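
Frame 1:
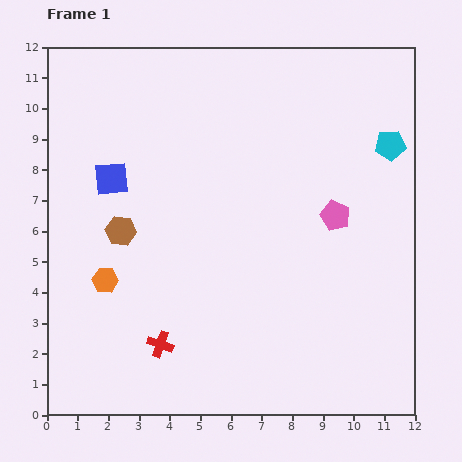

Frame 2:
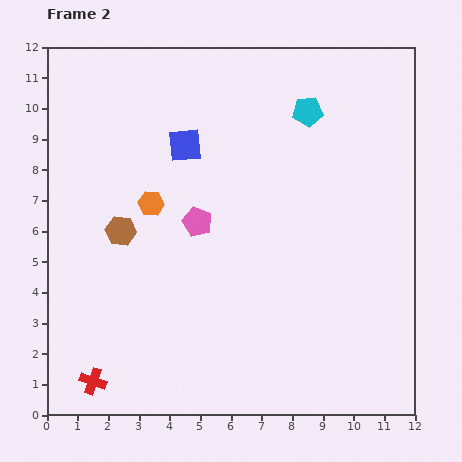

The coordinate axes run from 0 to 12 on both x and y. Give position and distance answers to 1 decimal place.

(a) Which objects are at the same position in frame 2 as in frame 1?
the brown hexagon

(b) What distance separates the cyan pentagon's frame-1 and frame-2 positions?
2.9

The cyan pentagon moved from (11.2, 8.8) to (8.5, 9.9), a distance of √(2.7² + 1.1²) ≈ 2.9.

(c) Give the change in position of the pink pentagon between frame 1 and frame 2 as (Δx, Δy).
(-4.5, -0.2)

The pink pentagon was at (9.4, 6.5) in frame 1 and (4.9, 6.3) in frame 2.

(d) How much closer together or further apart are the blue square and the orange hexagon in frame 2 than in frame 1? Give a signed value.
-1.1

Distance in frame 1: 3.3. Distance in frame 2: 2.2.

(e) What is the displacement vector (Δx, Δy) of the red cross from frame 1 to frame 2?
(-2.2, -1.2)

The red cross was at (3.7, 2.3) in frame 1 and (1.5, 1.1) in frame 2.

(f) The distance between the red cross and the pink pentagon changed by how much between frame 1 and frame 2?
-0.9

Distance in frame 1: 7.1. Distance in frame 2: 6.2.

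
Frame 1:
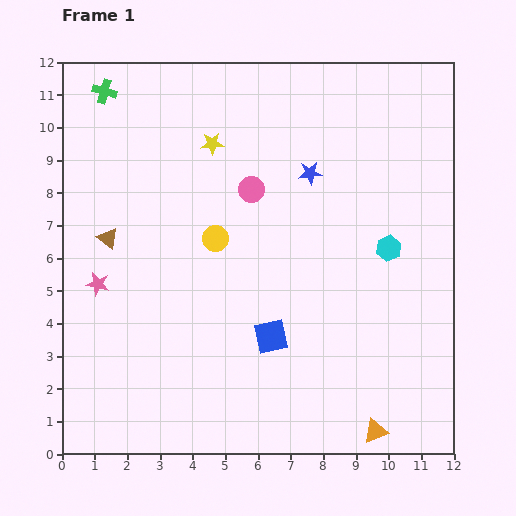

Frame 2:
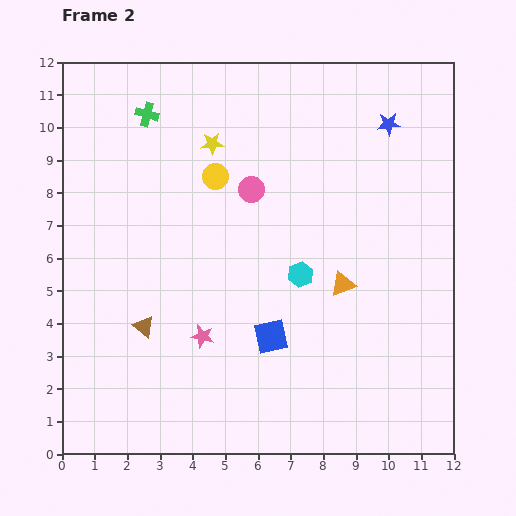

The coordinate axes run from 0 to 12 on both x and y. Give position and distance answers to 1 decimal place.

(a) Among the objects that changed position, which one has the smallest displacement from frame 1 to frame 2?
the green cross

(moved 1.5)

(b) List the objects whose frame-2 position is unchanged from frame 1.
the yellow star, the blue square, the pink circle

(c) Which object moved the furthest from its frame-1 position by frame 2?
the orange triangle

(moved 4.6; next 3.6)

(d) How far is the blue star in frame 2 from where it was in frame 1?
2.8

The blue star moved from (7.6, 8.6) to (10.0, 10.1), a distance of √(2.4² + 1.5²) ≈ 2.8.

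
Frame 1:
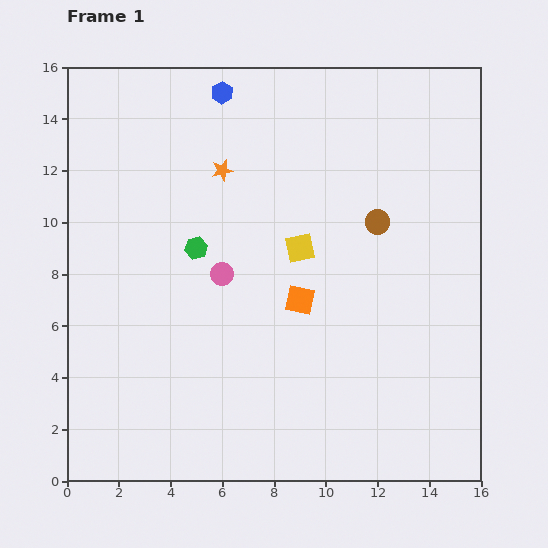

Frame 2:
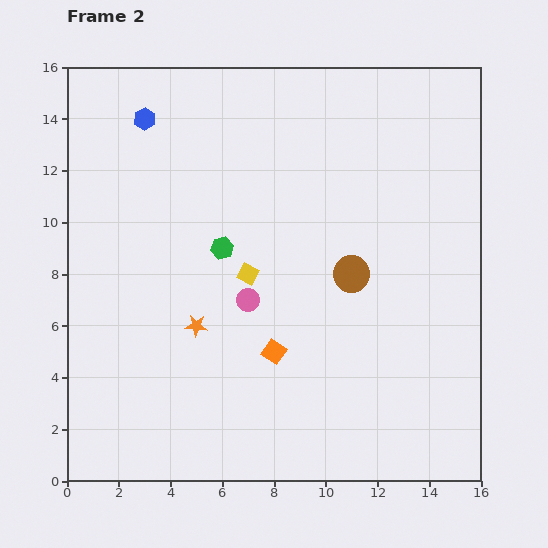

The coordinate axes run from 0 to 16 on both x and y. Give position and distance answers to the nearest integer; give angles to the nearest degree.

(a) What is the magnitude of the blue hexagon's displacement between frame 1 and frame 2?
3

The blue hexagon moved from (6, 15) to (3, 14), a distance of √(3² + 1²) ≈ 3.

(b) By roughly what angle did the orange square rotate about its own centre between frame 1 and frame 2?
23° clockwise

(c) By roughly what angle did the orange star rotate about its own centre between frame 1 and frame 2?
18° clockwise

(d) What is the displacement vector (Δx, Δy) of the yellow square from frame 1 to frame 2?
(-2, -1)

The yellow square was at (9, 9) in frame 1 and (7, 8) in frame 2.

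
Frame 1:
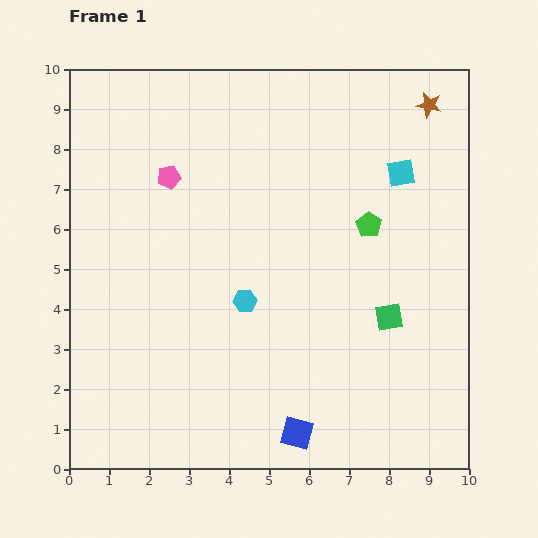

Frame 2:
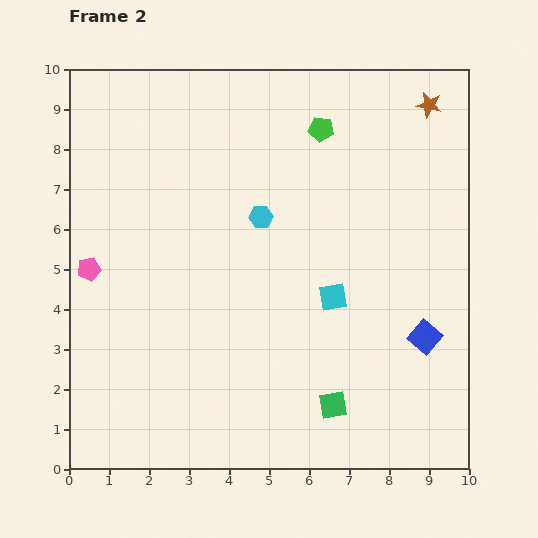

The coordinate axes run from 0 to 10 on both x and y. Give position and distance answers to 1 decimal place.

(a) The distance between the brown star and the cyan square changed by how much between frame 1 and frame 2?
+3.6

Distance in frame 1: 1.8. Distance in frame 2: 5.4.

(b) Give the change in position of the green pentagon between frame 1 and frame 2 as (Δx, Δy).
(-1.2, 2.4)

The green pentagon was at (7.5, 6.1) in frame 1 and (6.3, 8.5) in frame 2.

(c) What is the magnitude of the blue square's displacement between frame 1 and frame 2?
4.0

The blue square moved from (5.7, 0.9) to (8.9, 3.3), a distance of √(3.2² + 2.4²) ≈ 4.0.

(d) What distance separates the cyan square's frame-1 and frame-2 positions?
3.5

The cyan square moved from (8.3, 7.4) to (6.6, 4.3), a distance of √(1.7² + 3.1²) ≈ 3.5.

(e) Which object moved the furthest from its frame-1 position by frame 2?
the blue square

(moved 4.0; next 3.5)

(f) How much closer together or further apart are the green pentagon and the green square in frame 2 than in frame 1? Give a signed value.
+4.5

Distance in frame 1: 2.4. Distance in frame 2: 6.9.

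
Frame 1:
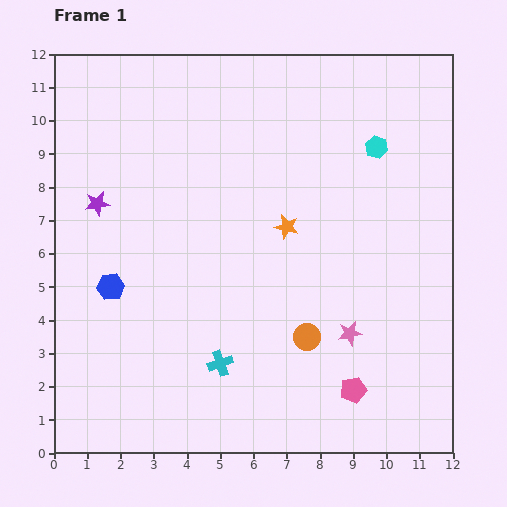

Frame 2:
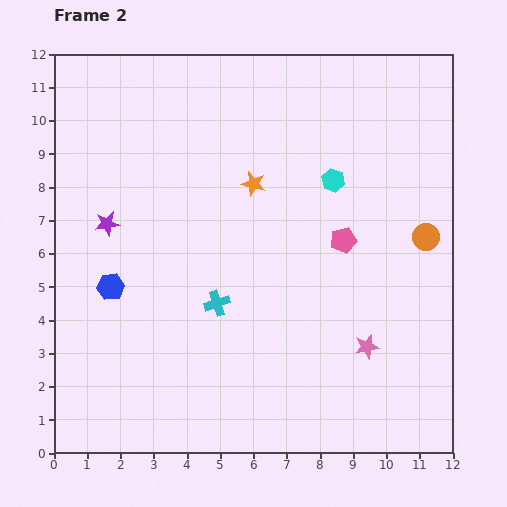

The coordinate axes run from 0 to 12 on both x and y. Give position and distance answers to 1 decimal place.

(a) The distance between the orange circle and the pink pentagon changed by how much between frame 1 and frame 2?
+0.4

Distance in frame 1: 2.1. Distance in frame 2: 2.5.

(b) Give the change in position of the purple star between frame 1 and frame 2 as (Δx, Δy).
(0.3, -0.6)

The purple star was at (1.3, 7.5) in frame 1 and (1.6, 6.9) in frame 2.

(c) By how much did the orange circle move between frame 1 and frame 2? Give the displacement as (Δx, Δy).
(3.6, 3.0)

The orange circle was at (7.6, 3.5) in frame 1 and (11.2, 6.5) in frame 2.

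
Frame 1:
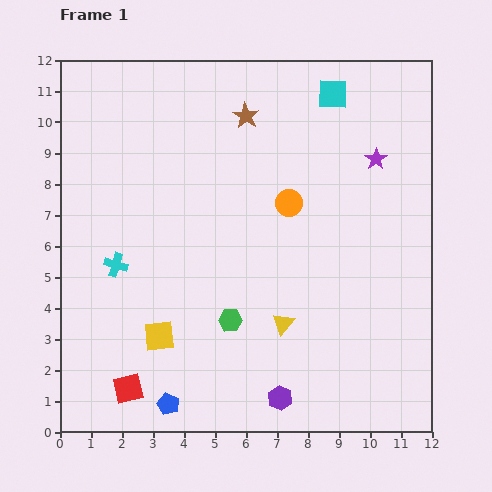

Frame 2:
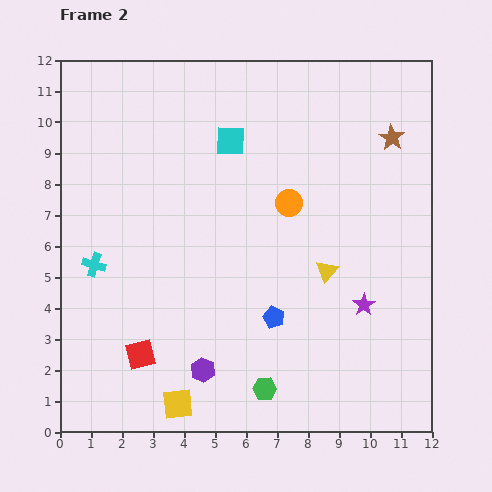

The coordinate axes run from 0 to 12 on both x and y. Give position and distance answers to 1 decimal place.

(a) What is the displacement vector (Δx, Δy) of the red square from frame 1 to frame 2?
(0.4, 1.1)

The red square was at (2.2, 1.4) in frame 1 and (2.6, 2.5) in frame 2.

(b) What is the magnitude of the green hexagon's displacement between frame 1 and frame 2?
2.5

The green hexagon moved from (5.5, 3.6) to (6.6, 1.4), a distance of √(1.1² + 2.2²) ≈ 2.5.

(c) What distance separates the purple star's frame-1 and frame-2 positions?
4.7

The purple star moved from (10.2, 8.8) to (9.8, 4.1), a distance of √(0.4² + 4.7²) ≈ 4.7.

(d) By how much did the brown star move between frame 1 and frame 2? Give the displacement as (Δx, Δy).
(4.7, -0.7)

The brown star was at (6.0, 10.2) in frame 1 and (10.7, 9.5) in frame 2.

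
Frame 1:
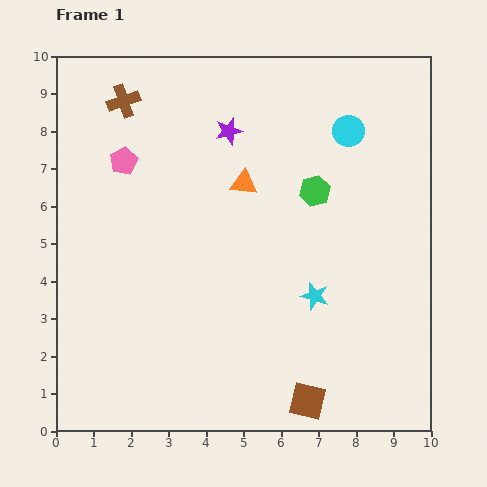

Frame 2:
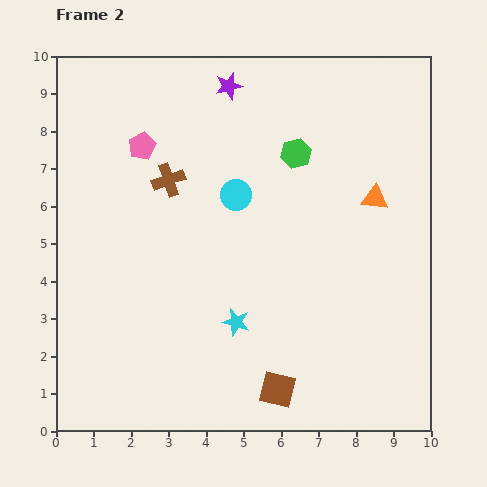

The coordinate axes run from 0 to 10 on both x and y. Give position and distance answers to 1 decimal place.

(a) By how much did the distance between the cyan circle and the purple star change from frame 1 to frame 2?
-0.3

Distance in frame 1: 3.2. Distance in frame 2: 2.9.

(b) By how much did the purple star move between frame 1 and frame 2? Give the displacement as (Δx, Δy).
(0.0, 1.2)

The purple star was at (4.6, 8.0) in frame 1 and (4.6, 9.2) in frame 2.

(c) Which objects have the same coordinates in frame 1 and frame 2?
none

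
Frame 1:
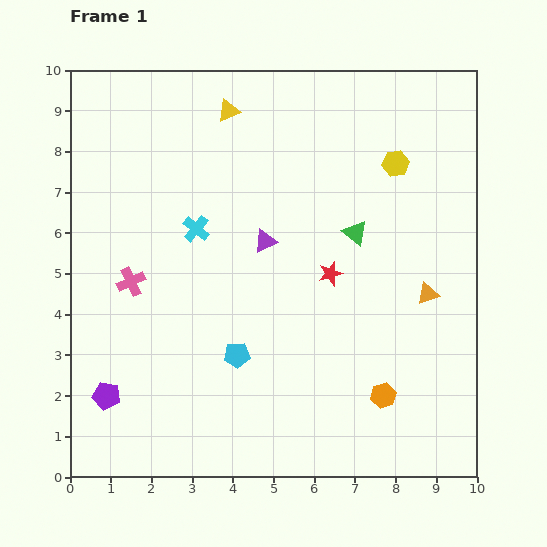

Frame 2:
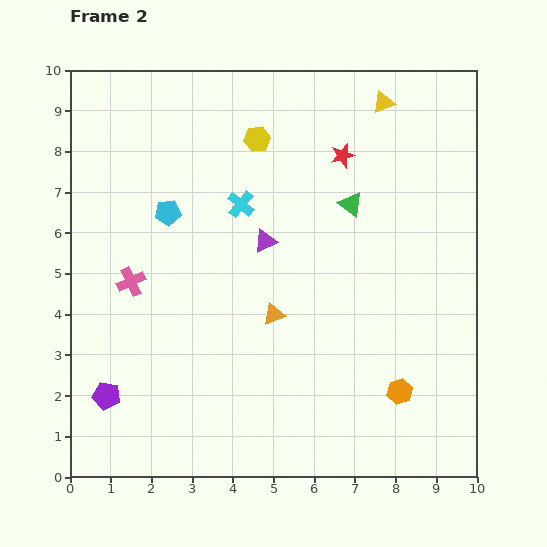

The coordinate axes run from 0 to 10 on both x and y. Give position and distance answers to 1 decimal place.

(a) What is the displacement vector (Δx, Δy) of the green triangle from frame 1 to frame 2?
(-0.1, 0.7)

The green triangle was at (7.0, 6.0) in frame 1 and (6.9, 6.7) in frame 2.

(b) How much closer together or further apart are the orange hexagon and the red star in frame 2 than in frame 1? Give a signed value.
+2.7

Distance in frame 1: 3.3. Distance in frame 2: 6.0.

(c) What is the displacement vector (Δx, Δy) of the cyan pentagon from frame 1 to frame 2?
(-1.7, 3.5)

The cyan pentagon was at (4.1, 3.0) in frame 1 and (2.4, 6.5) in frame 2.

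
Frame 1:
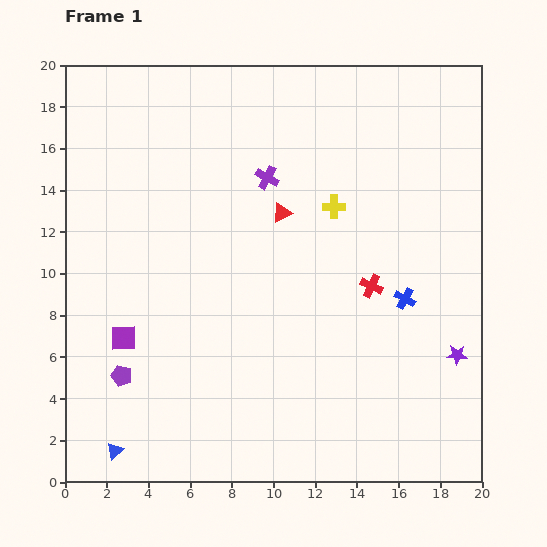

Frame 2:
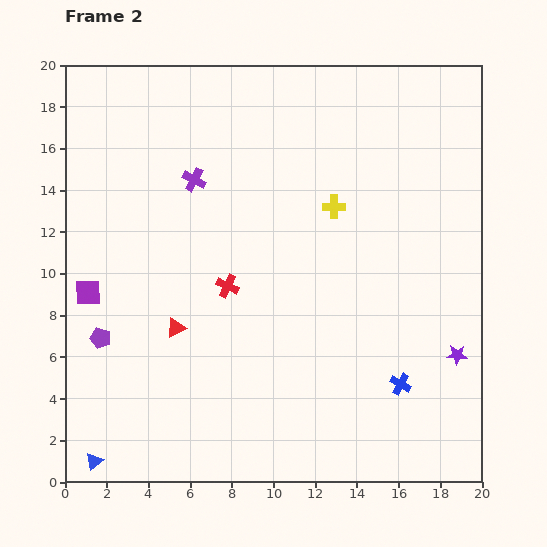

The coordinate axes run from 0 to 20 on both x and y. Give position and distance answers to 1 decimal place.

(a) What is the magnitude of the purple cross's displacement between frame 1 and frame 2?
3.5

The purple cross moved from (9.7, 14.6) to (6.2, 14.5), a distance of √(3.5² + 0.1²) ≈ 3.5.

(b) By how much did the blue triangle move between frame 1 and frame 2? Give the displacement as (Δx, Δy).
(-1.0, -0.5)

The blue triangle was at (2.4, 1.5) in frame 1 and (1.4, 1.0) in frame 2.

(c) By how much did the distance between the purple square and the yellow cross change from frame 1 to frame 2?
+0.6

Distance in frame 1: 11.9. Distance in frame 2: 12.5.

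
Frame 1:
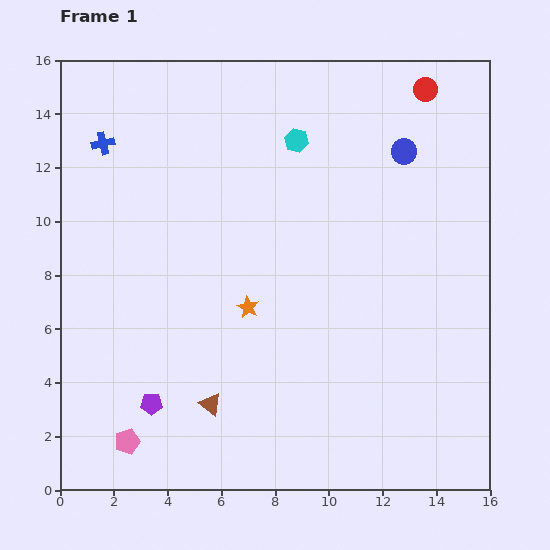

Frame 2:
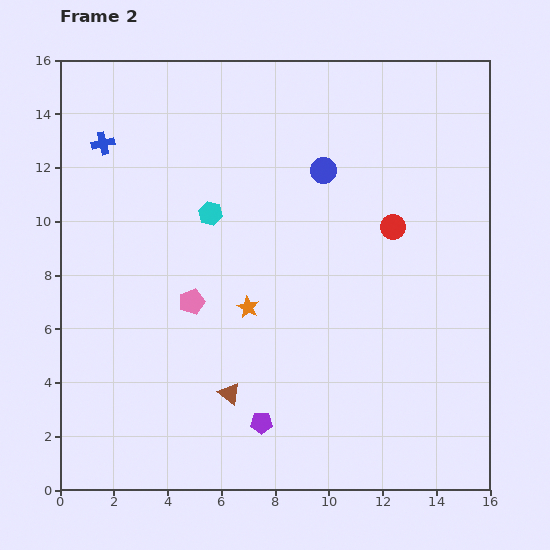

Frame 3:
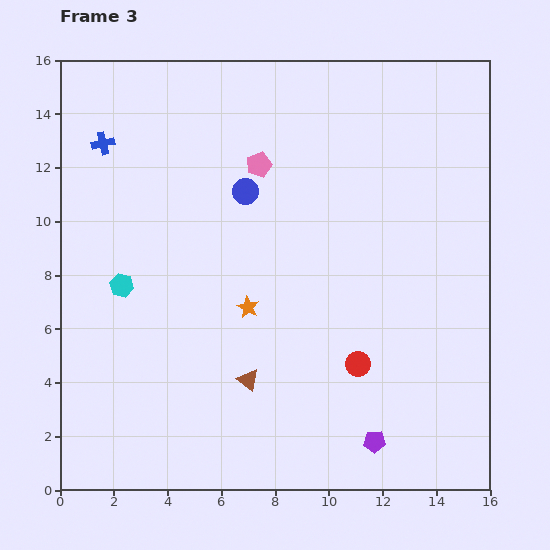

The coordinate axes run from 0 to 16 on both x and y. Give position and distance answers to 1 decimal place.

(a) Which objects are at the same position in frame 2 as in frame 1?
the blue cross, the orange star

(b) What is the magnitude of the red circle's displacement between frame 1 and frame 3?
10.5

The red circle moved from (13.6, 14.9) to (11.1, 4.7), a distance of √(2.5² + 10.2²) ≈ 10.5.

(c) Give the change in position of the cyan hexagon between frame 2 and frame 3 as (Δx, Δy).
(-3.3, -2.7)

The cyan hexagon was at (5.6, 10.3) in frame 2 and (2.3, 7.6) in frame 3.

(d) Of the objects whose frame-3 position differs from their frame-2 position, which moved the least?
the brown triangle

(moved 0.9)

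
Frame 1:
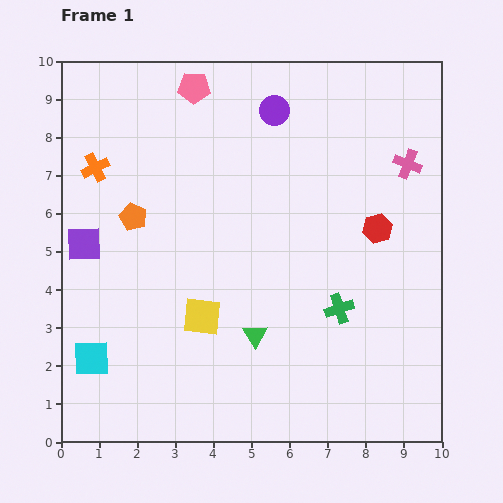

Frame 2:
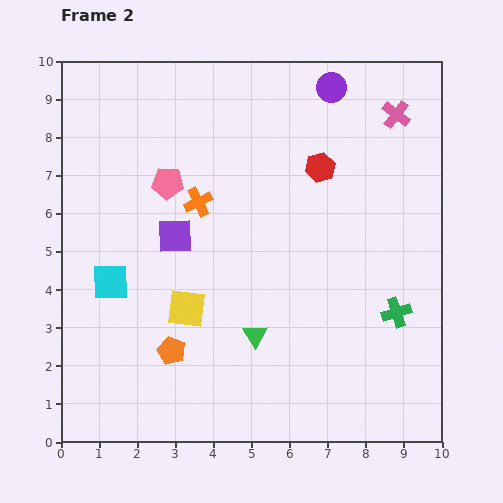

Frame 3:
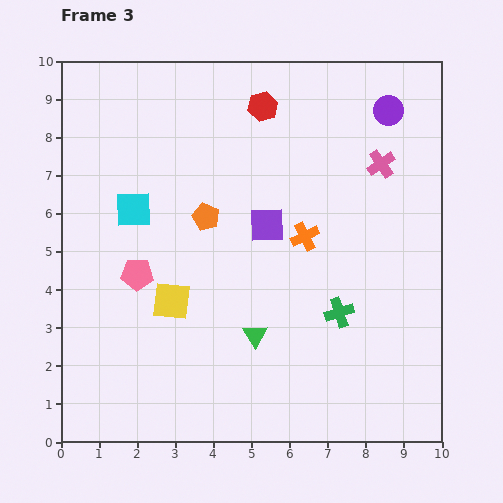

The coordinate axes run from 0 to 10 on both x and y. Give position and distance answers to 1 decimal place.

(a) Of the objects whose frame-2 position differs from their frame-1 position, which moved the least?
the yellow square

(moved 0.4)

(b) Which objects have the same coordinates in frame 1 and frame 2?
the green triangle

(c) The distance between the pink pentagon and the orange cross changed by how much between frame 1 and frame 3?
+1.2

Distance in frame 1: 3.3. Distance in frame 3: 4.5.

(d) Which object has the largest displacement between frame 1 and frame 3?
the orange cross

(moved 5.8; next 5.1)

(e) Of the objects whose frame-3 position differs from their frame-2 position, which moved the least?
the yellow square

(moved 0.4)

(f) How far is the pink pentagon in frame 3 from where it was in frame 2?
2.5

The pink pentagon moved from (2.8, 6.8) to (2.0, 4.4), a distance of √(0.8² + 2.4²) ≈ 2.5.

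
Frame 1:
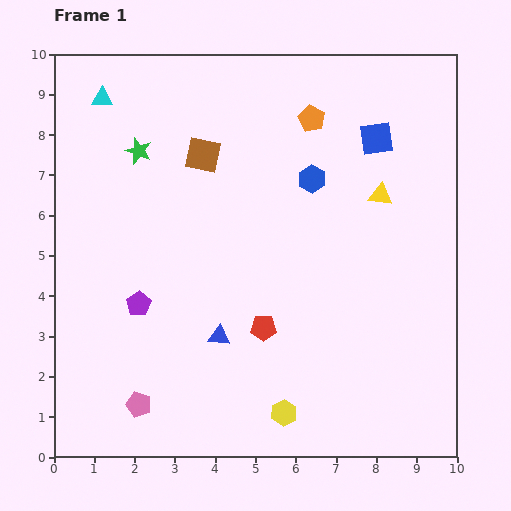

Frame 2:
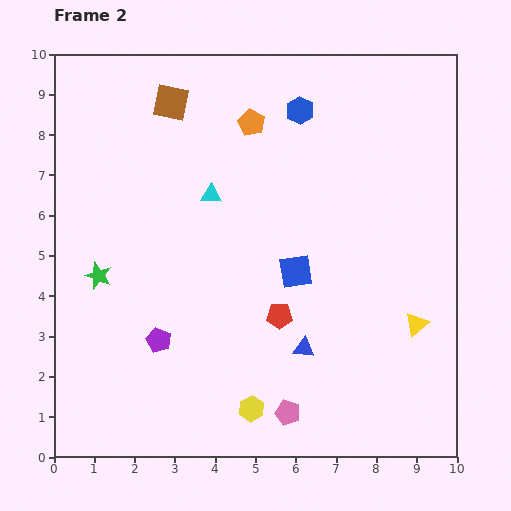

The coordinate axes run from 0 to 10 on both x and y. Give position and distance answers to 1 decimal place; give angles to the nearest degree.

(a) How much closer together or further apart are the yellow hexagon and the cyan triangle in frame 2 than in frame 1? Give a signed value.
-3.6

Distance in frame 1: 9.0. Distance in frame 2: 5.4.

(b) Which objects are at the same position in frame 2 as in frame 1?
none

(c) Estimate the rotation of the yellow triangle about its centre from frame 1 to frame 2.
46° counter-clockwise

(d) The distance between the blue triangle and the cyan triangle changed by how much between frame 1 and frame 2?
-2.2

Distance in frame 1: 6.6. Distance in frame 2: 4.4.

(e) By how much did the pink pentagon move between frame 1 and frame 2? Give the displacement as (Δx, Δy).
(3.7, -0.2)

The pink pentagon was at (2.1, 1.3) in frame 1 and (5.8, 1.1) in frame 2.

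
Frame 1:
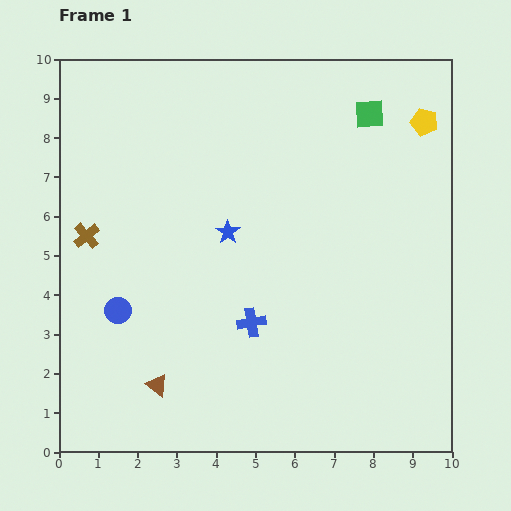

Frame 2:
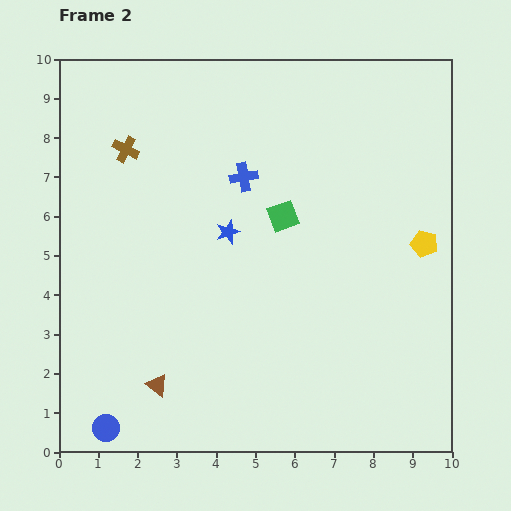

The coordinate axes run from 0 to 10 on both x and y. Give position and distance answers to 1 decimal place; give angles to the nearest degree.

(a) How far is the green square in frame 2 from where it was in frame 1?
3.4

The green square moved from (7.9, 8.6) to (5.7, 6.0), a distance of √(2.2² + 2.6²) ≈ 3.4.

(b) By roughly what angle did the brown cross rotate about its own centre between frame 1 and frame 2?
23° counter-clockwise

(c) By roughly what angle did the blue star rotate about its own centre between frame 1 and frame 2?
17° clockwise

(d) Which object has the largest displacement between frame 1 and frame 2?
the blue cross

(moved 3.7; next 3.4)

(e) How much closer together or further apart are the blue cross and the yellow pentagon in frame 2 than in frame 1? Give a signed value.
-1.8

Distance in frame 1: 6.7. Distance in frame 2: 4.9.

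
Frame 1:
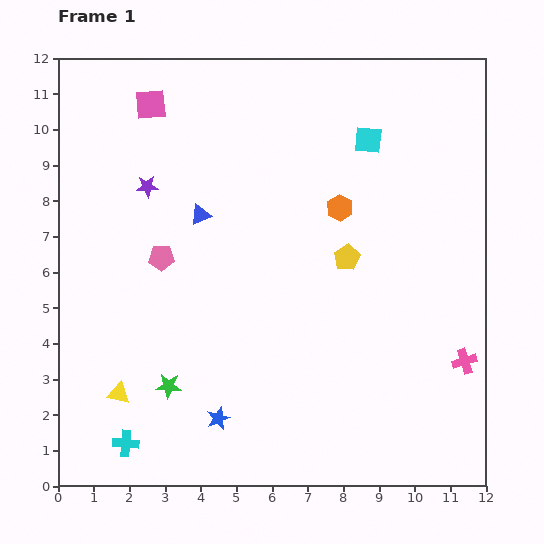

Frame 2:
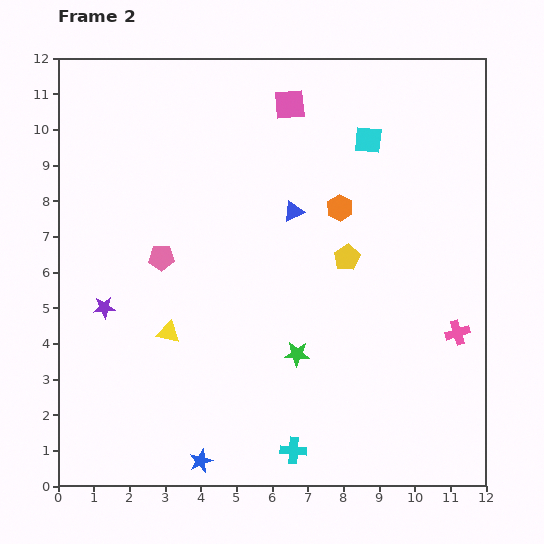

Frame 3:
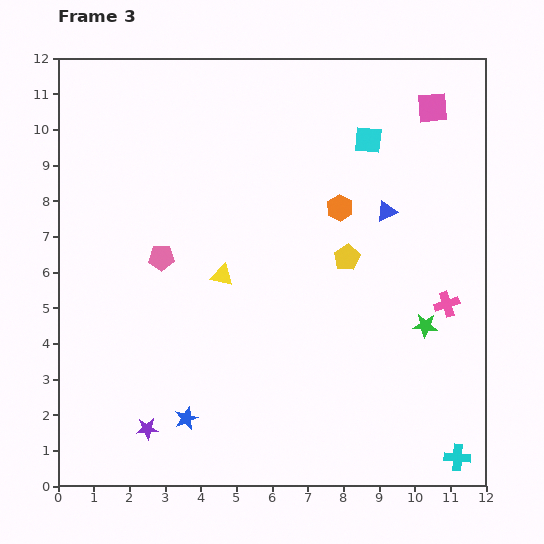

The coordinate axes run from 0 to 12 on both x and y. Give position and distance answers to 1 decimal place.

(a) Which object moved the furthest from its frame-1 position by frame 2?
the cyan cross

(moved 4.7; next 3.9)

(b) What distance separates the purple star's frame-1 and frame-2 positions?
3.6

The purple star moved from (2.5, 8.4) to (1.3, 5.0), a distance of √(1.2² + 3.4²) ≈ 3.6.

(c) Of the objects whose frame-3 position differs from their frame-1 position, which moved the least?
the blue star

(moved 0.9)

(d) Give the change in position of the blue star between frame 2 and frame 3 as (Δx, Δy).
(-0.4, 1.2)

The blue star was at (4.0, 0.7) in frame 2 and (3.6, 1.9) in frame 3.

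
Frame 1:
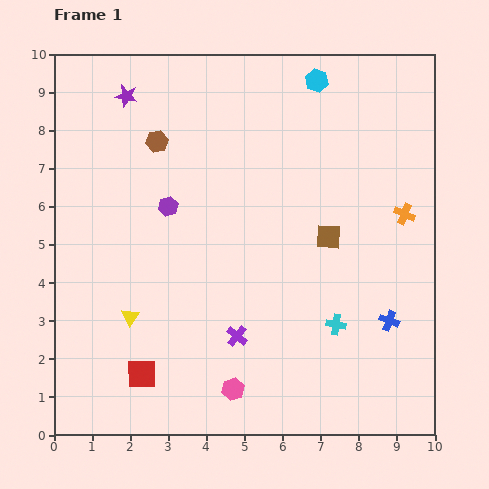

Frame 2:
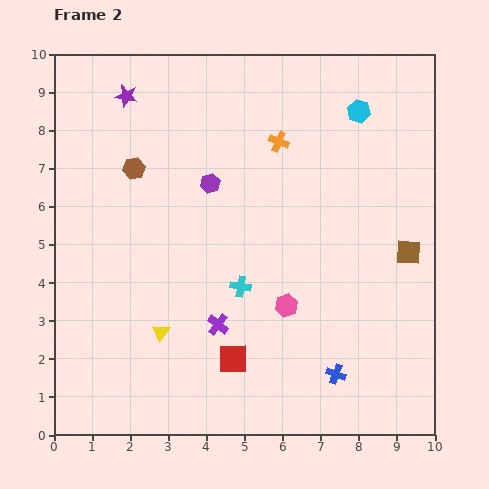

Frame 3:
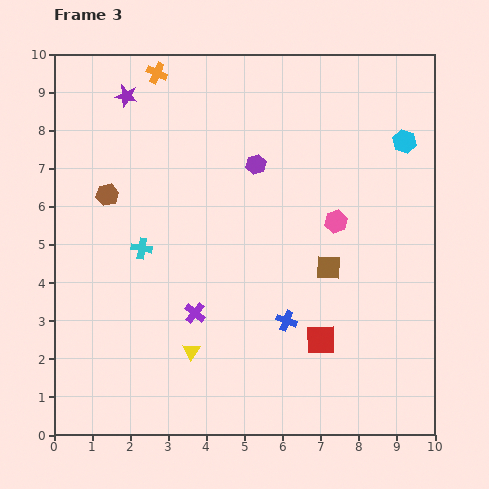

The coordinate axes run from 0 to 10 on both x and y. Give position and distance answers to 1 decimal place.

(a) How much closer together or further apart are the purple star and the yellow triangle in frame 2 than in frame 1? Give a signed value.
+0.5

Distance in frame 1: 5.8. Distance in frame 2: 6.3.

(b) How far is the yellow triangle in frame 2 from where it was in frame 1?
0.9

The yellow triangle moved from (2.0, 3.1) to (2.8, 2.7), a distance of √(0.8² + 0.4²) ≈ 0.9.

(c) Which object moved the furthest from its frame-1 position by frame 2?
the orange cross

(moved 3.8; next 2.7)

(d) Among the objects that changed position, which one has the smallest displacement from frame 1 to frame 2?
the purple cross

(moved 0.6)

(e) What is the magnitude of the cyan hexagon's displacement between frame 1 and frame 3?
2.8

The cyan hexagon moved from (6.9, 9.3) to (9.2, 7.7), a distance of √(2.3² + 1.6²) ≈ 2.8.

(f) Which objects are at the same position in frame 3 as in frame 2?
the purple star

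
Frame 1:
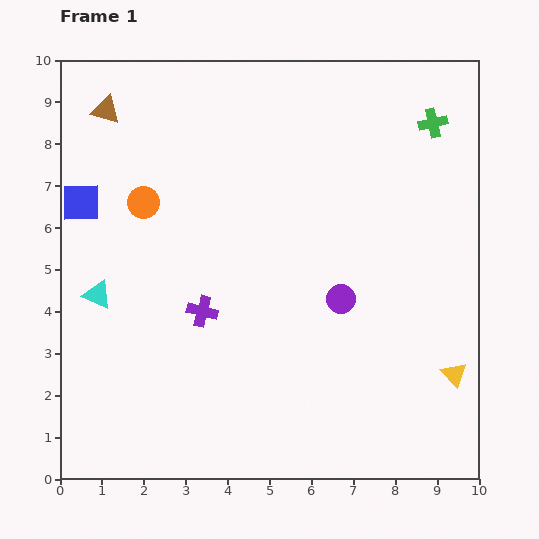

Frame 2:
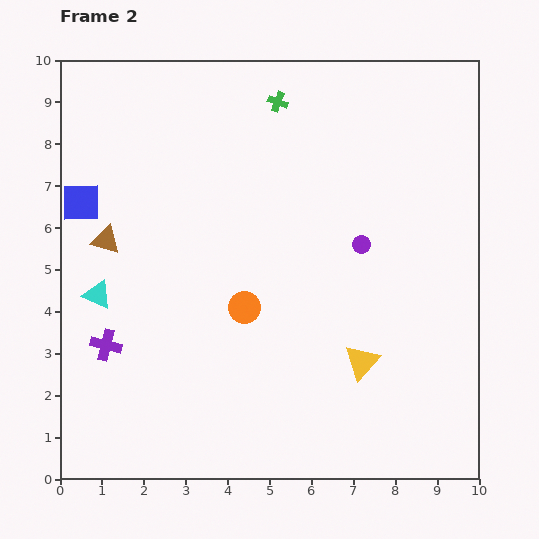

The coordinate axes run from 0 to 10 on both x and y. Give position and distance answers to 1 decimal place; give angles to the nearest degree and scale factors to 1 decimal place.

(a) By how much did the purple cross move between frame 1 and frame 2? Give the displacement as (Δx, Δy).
(-2.3, -0.8)

The purple cross was at (3.4, 4.0) in frame 1 and (1.1, 3.2) in frame 2.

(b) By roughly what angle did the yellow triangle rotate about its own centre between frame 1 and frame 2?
25° clockwise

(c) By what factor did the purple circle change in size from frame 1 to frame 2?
0.6×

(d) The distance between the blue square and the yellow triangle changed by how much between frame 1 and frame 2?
-2.1

Distance in frame 1: 9.8. Distance in frame 2: 7.7.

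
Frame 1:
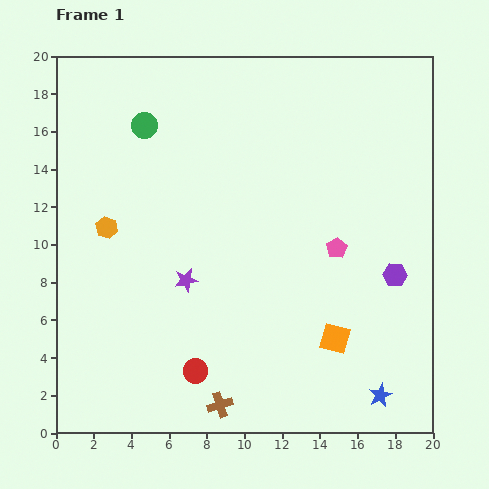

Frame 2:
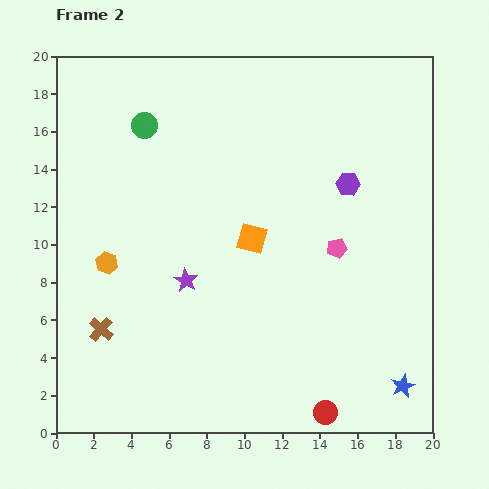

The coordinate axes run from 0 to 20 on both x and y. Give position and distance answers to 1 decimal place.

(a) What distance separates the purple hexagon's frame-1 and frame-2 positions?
5.4

The purple hexagon moved from (18.0, 8.4) to (15.5, 13.2), a distance of √(2.5² + 4.8²) ≈ 5.4.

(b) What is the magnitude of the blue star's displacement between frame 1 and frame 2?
1.3

The blue star moved from (17.2, 2.0) to (18.4, 2.5), a distance of √(1.2² + 0.5²) ≈ 1.3.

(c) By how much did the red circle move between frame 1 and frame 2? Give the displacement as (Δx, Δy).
(6.9, -2.2)

The red circle was at (7.4, 3.3) in frame 1 and (14.3, 1.1) in frame 2.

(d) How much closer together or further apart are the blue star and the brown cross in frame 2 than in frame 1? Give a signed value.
+7.8

Distance in frame 1: 8.5. Distance in frame 2: 16.3.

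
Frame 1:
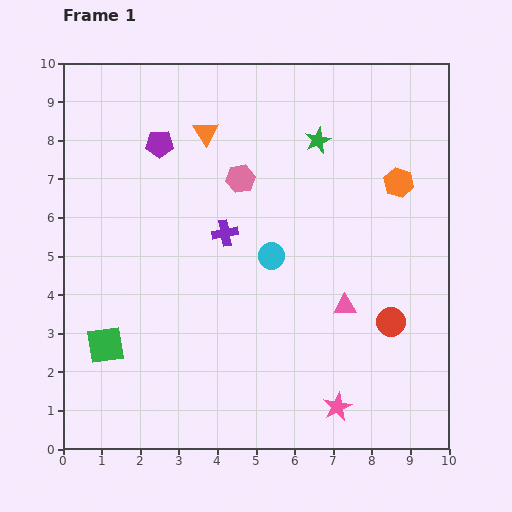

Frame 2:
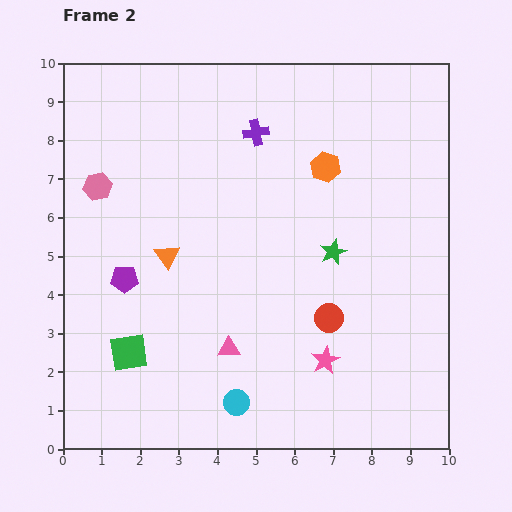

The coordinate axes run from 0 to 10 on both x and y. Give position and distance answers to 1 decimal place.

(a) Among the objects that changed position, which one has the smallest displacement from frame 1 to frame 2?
the green square

(moved 0.6)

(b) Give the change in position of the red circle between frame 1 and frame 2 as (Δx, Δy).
(-1.6, 0.1)

The red circle was at (8.5, 3.3) in frame 1 and (6.9, 3.4) in frame 2.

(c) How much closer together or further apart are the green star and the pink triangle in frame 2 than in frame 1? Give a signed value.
-0.7

Distance in frame 1: 4.4. Distance in frame 2: 3.7.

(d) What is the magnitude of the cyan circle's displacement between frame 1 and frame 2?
3.9

The cyan circle moved from (5.4, 5.0) to (4.5, 1.2), a distance of √(0.9² + 3.8²) ≈ 3.9.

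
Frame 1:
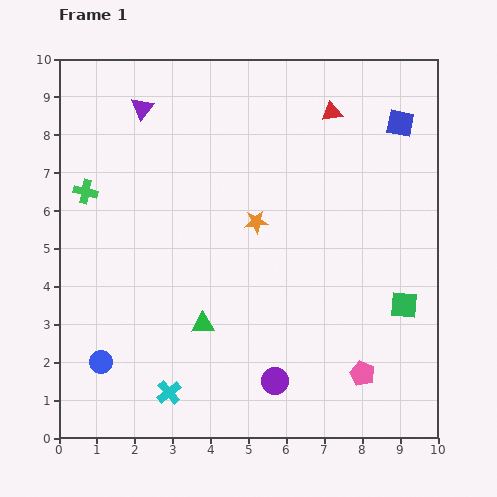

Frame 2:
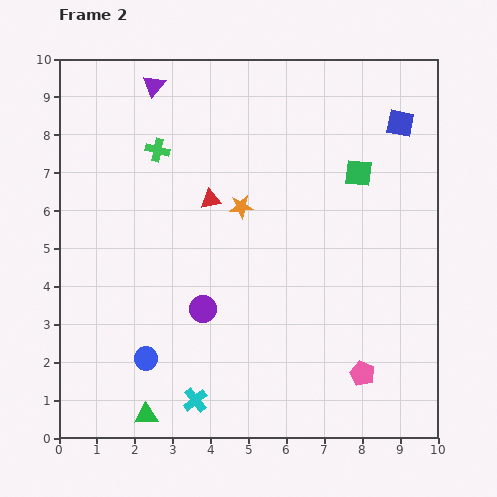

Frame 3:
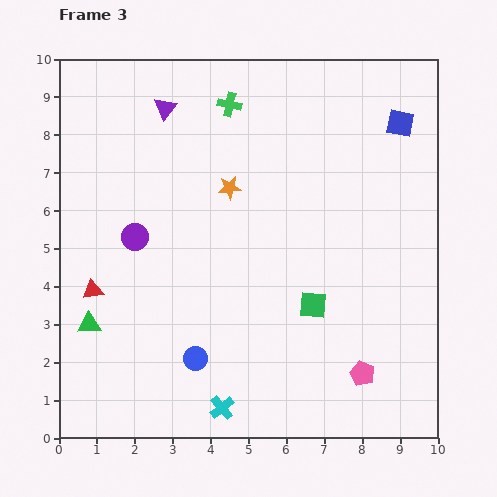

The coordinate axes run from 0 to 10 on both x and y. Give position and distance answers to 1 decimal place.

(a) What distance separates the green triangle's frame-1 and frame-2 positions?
2.8

The green triangle moved from (3.8, 3.0) to (2.3, 0.6), a distance of √(1.5² + 2.4²) ≈ 2.8.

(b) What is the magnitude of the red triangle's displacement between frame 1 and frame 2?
3.9

The red triangle moved from (7.2, 8.6) to (4.0, 6.3), a distance of √(3.2² + 2.3²) ≈ 3.9.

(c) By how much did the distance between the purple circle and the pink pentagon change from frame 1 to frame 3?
+4.7

Distance in frame 1: 2.3. Distance in frame 3: 7.0.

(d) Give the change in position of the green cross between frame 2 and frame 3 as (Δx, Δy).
(1.9, 1.2)

The green cross was at (2.6, 7.6) in frame 2 and (4.5, 8.8) in frame 3.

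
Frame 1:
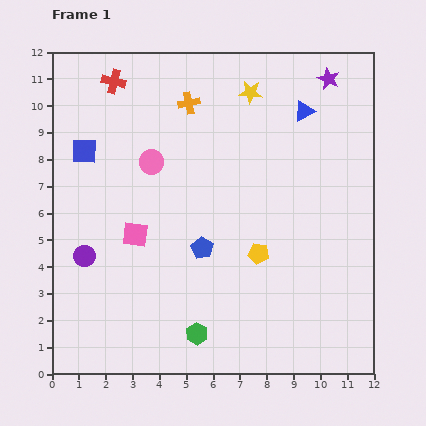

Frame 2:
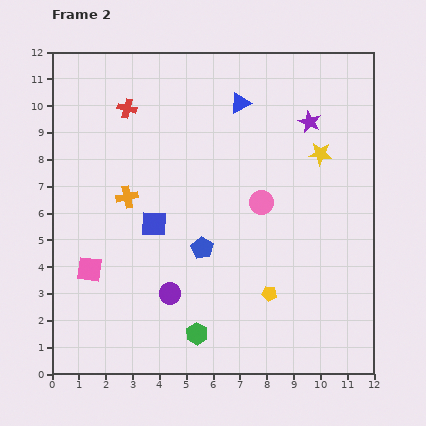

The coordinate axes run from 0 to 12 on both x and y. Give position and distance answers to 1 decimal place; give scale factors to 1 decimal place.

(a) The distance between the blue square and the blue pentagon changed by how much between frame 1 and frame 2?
-3.7

Distance in frame 1: 5.7. Distance in frame 2: 2.0.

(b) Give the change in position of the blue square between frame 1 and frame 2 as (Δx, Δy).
(2.6, -2.7)

The blue square was at (1.2, 8.3) in frame 1 and (3.8, 5.6) in frame 2.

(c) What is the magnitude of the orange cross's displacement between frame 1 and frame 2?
4.2

The orange cross moved from (5.1, 10.1) to (2.8, 6.6), a distance of √(2.3² + 3.5²) ≈ 4.2.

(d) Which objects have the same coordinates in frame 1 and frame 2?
the blue pentagon, the green hexagon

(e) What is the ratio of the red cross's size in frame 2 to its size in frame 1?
0.8×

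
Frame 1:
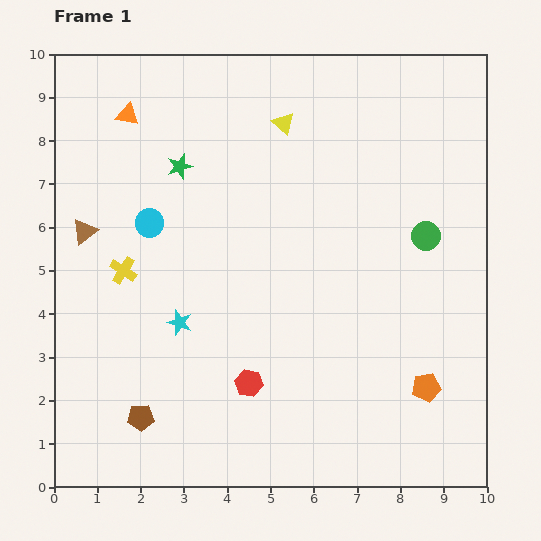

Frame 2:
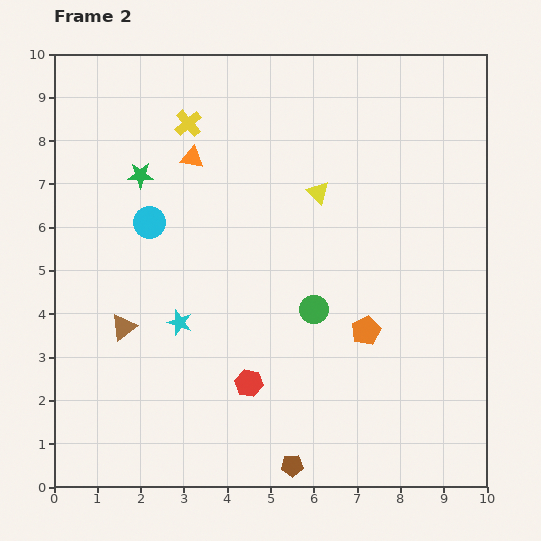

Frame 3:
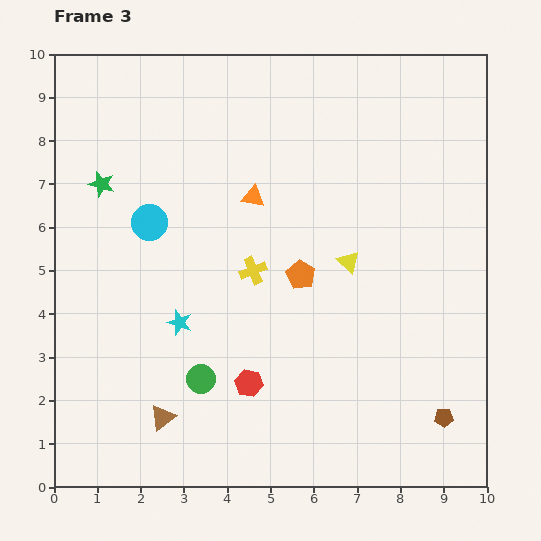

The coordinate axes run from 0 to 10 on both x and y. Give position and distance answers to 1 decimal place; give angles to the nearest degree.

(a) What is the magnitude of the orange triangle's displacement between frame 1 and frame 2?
1.8

The orange triangle moved from (1.7, 8.6) to (3.2, 7.6), a distance of √(1.5² + 1.0²) ≈ 1.8.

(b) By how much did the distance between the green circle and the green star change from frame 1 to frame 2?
-0.8

Distance in frame 1: 5.9. Distance in frame 2: 5.1.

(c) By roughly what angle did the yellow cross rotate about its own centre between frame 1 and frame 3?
36° clockwise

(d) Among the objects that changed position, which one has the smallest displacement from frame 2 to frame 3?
the green star

(moved 0.9)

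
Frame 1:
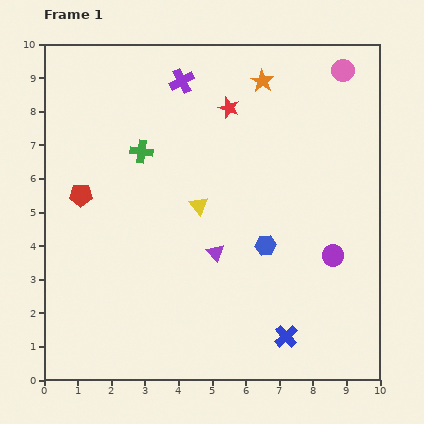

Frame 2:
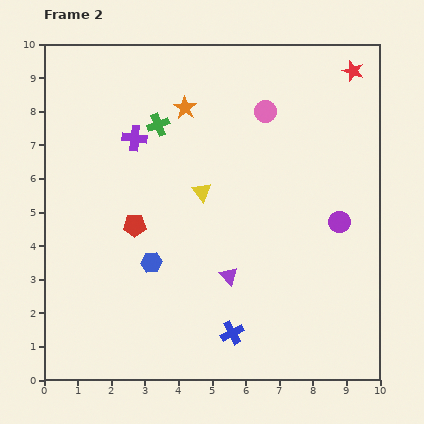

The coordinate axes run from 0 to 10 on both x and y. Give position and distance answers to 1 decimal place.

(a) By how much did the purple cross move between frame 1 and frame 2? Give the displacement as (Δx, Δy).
(-1.4, -1.7)

The purple cross was at (4.1, 8.9) in frame 1 and (2.7, 7.2) in frame 2.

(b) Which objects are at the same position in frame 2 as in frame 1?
none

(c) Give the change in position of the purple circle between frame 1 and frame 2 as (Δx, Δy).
(0.2, 1.0)

The purple circle was at (8.6, 3.7) in frame 1 and (8.8, 4.7) in frame 2.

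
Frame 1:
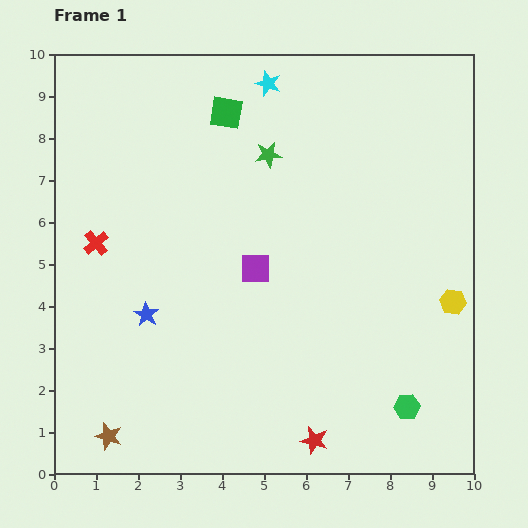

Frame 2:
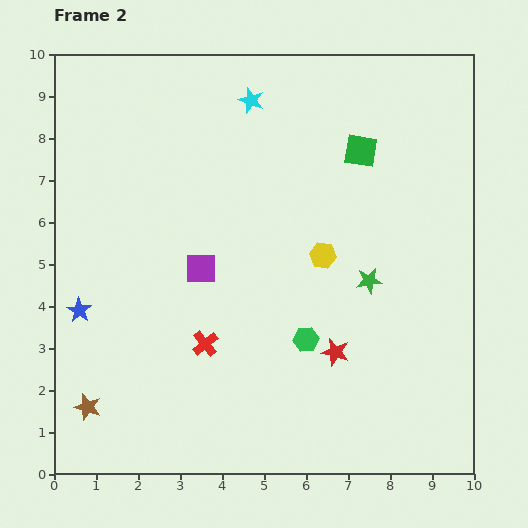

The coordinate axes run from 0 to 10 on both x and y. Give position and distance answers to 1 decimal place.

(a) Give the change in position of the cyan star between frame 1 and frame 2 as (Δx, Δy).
(-0.4, -0.4)

The cyan star was at (5.1, 9.3) in frame 1 and (4.7, 8.9) in frame 2.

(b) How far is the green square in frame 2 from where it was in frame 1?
3.3

The green square moved from (4.1, 8.6) to (7.3, 7.7), a distance of √(3.2² + 0.9²) ≈ 3.3.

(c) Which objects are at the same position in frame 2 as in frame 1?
none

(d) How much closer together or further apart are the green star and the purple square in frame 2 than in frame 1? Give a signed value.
+1.3

Distance in frame 1: 2.7. Distance in frame 2: 4.0.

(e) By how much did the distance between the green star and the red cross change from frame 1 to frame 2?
-0.4

Distance in frame 1: 4.6. Distance in frame 2: 4.2.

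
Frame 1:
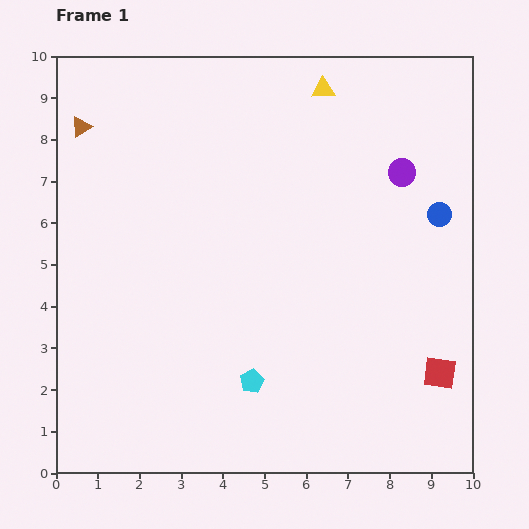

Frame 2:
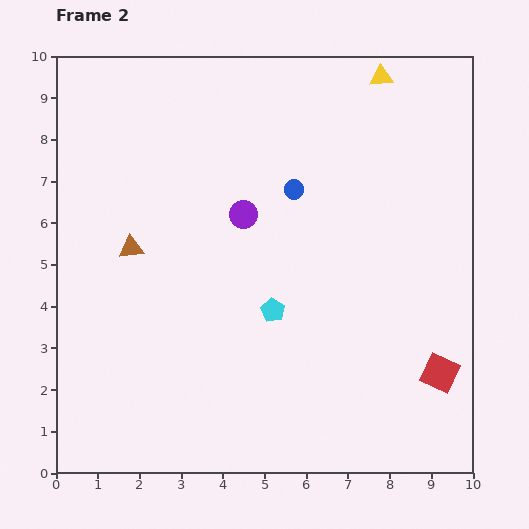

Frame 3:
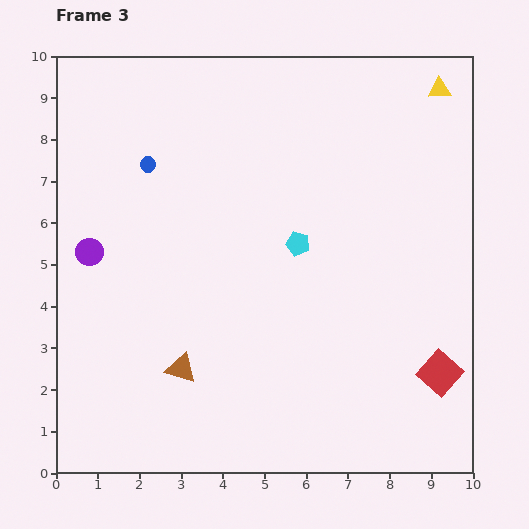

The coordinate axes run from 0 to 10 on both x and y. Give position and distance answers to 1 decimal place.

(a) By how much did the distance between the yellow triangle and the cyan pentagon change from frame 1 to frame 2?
-1.0

Distance in frame 1: 7.2. Distance in frame 2: 6.2.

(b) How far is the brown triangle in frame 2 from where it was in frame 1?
3.1

The brown triangle moved from (0.6, 8.3) to (1.8, 5.4), a distance of √(1.2² + 2.9²) ≈ 3.1.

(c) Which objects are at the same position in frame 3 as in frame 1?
the red square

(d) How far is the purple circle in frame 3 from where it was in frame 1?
7.7

The purple circle moved from (8.3, 7.2) to (0.8, 5.3), a distance of √(7.5² + 1.9²) ≈ 7.7.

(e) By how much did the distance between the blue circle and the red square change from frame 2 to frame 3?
+3.0

Distance in frame 2: 5.6. Distance in frame 3: 8.6.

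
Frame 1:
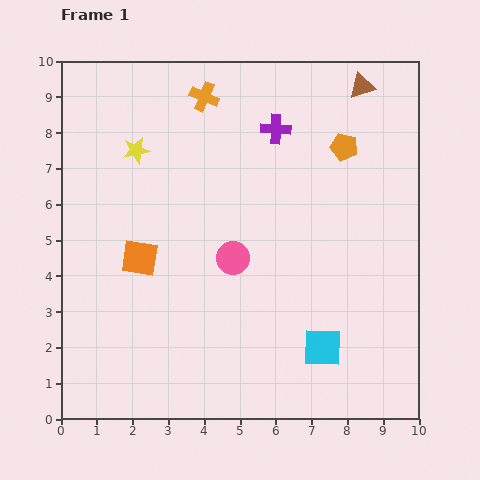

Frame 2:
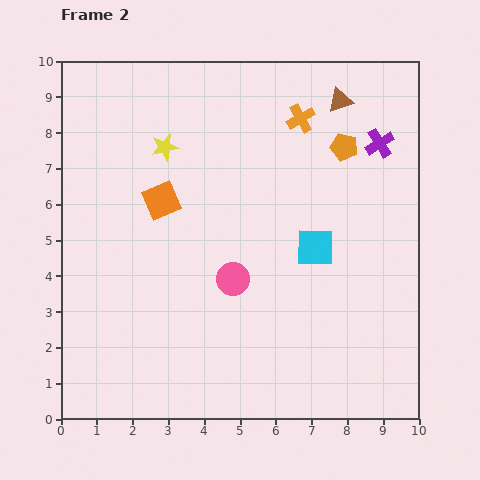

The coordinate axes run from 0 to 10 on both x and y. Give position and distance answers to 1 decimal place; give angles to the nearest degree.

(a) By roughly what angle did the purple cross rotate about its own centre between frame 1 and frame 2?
34° counter-clockwise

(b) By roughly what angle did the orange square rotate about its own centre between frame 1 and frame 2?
32° counter-clockwise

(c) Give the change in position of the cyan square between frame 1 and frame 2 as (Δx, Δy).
(-0.2, 2.8)

The cyan square was at (7.3, 2.0) in frame 1 and (7.1, 4.8) in frame 2.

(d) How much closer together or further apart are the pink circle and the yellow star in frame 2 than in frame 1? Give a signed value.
+0.2

Distance in frame 1: 4.0. Distance in frame 2: 4.2.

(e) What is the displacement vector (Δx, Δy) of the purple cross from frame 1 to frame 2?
(2.9, -0.4)

The purple cross was at (6.0, 8.1) in frame 1 and (8.9, 7.7) in frame 2.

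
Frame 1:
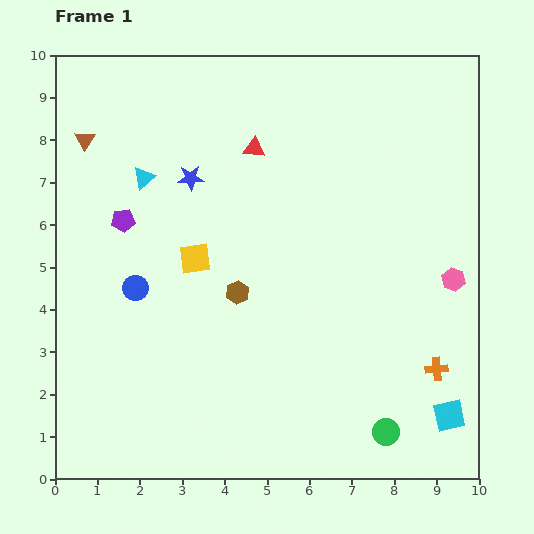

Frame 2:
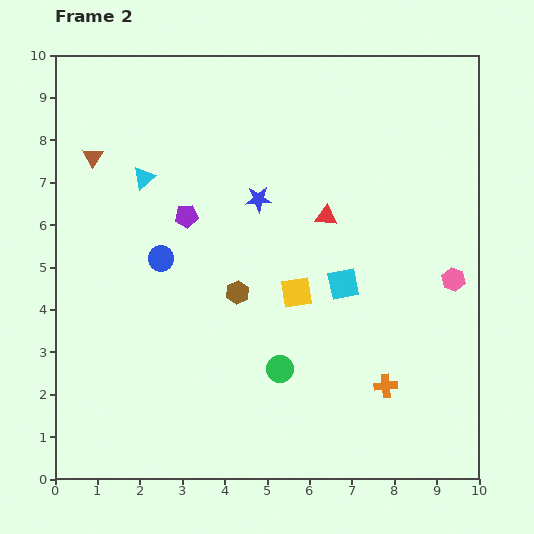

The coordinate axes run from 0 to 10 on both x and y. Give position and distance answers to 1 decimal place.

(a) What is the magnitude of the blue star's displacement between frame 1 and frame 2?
1.7

The blue star moved from (3.2, 7.1) to (4.8, 6.6), a distance of √(1.6² + 0.5²) ≈ 1.7.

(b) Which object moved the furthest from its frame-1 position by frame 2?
the cyan square

(moved 4.0; next 2.9)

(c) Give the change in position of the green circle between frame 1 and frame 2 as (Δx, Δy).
(-2.5, 1.5)

The green circle was at (7.8, 1.1) in frame 1 and (5.3, 2.6) in frame 2.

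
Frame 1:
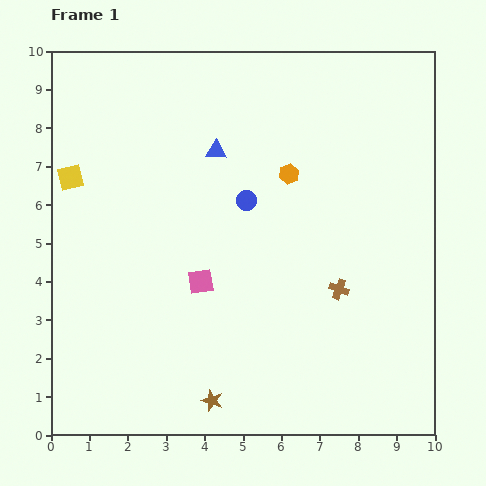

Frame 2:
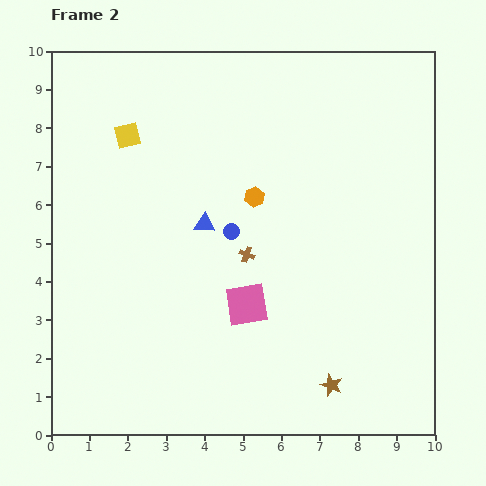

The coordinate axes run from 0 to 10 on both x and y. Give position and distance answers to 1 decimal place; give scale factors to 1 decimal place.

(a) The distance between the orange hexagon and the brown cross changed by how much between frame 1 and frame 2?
-1.8

Distance in frame 1: 3.3. Distance in frame 2: 1.5.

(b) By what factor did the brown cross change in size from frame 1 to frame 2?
0.8×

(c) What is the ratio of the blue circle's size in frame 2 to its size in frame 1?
0.8×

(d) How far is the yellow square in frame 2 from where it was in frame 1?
1.9

The yellow square moved from (0.5, 6.7) to (2.0, 7.8), a distance of √(1.5² + 1.1²) ≈ 1.9.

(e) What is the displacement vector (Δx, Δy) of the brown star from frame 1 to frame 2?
(3.1, 0.4)

The brown star was at (4.2, 0.9) in frame 1 and (7.3, 1.3) in frame 2.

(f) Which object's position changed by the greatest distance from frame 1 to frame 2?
the brown star

(moved 3.1; next 2.6)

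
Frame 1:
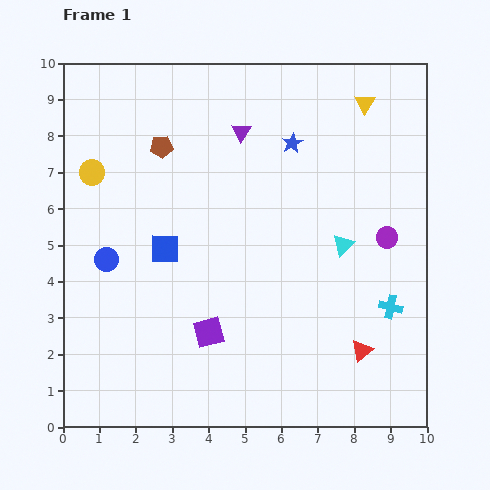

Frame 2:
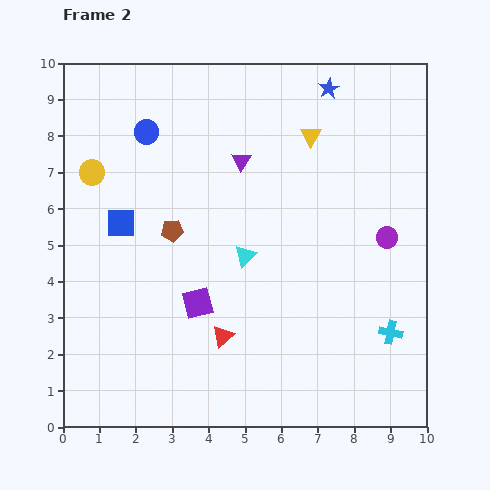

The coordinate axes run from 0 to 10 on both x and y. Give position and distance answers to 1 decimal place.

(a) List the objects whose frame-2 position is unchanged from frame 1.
the purple circle, the yellow circle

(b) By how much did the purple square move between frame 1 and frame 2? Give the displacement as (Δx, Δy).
(-0.3, 0.8)

The purple square was at (4.0, 2.6) in frame 1 and (3.7, 3.4) in frame 2.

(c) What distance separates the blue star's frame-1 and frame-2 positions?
1.8

The blue star moved from (6.3, 7.8) to (7.3, 9.3), a distance of √(1.0² + 1.5²) ≈ 1.8.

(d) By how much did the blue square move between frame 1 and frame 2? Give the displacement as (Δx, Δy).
(-1.2, 0.7)

The blue square was at (2.8, 4.9) in frame 1 and (1.6, 5.6) in frame 2.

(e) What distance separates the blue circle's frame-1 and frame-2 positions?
3.7

The blue circle moved from (1.2, 4.6) to (2.3, 8.1), a distance of √(1.1² + 3.5²) ≈ 3.7.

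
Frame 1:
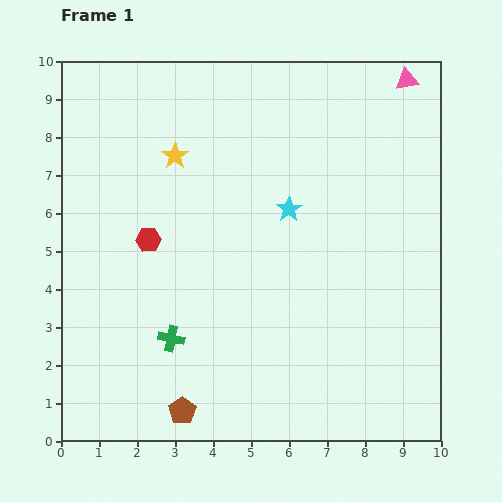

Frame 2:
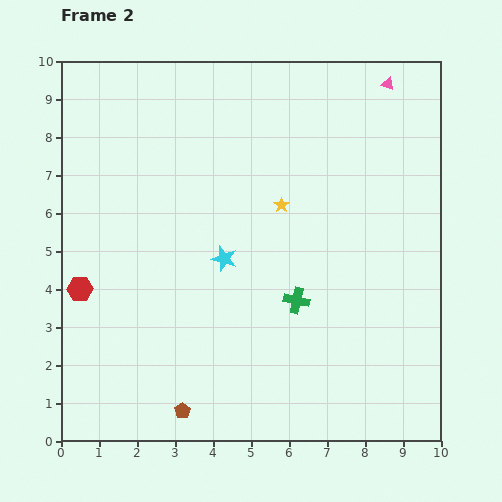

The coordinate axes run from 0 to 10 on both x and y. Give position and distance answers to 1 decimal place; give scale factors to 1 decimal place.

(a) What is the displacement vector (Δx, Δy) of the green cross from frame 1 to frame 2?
(3.3, 1.0)

The green cross was at (2.9, 2.7) in frame 1 and (6.2, 3.7) in frame 2.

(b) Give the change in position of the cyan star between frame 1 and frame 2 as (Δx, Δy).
(-1.7, -1.3)

The cyan star was at (6.0, 6.1) in frame 1 and (4.3, 4.8) in frame 2.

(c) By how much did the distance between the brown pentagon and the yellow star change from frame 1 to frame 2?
-0.7

Distance in frame 1: 6.7. Distance in frame 2: 6.0.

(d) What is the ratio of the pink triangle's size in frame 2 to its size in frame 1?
0.6×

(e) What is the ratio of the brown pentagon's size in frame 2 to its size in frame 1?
0.6×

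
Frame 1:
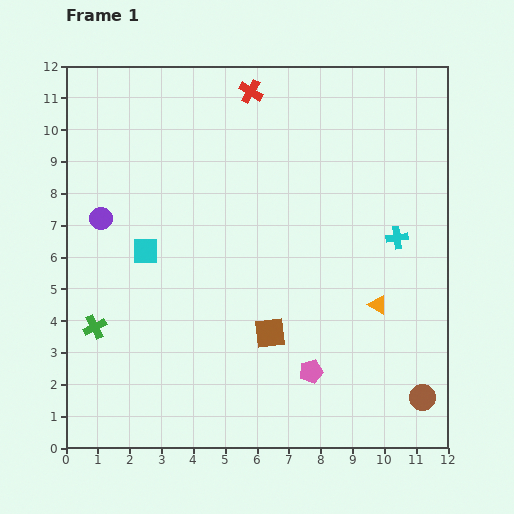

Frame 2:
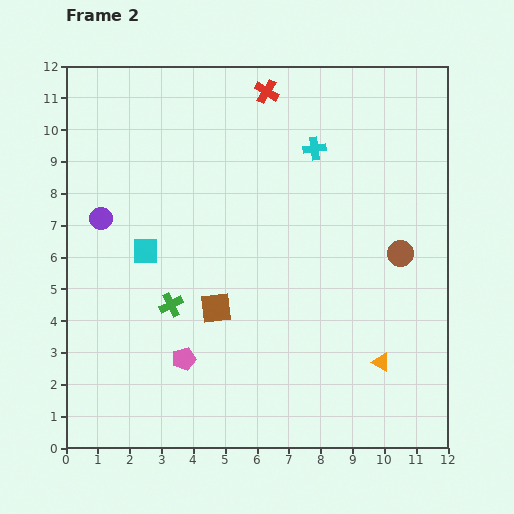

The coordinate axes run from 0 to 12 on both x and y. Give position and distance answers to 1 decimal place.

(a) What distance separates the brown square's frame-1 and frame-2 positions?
1.9

The brown square moved from (6.4, 3.6) to (4.7, 4.4), a distance of √(1.7² + 0.8²) ≈ 1.9.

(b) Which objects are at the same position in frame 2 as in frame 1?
the cyan square, the purple circle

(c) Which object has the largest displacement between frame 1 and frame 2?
the brown circle

(moved 4.6; next 4.0)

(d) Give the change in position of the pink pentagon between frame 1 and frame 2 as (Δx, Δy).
(-4.0, 0.4)

The pink pentagon was at (7.7, 2.4) in frame 1 and (3.7, 2.8) in frame 2.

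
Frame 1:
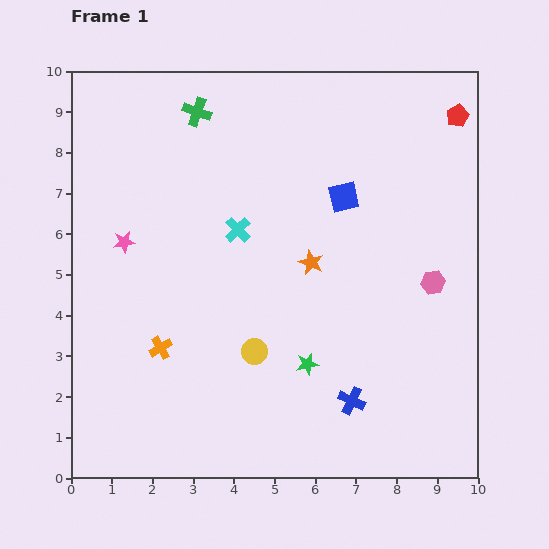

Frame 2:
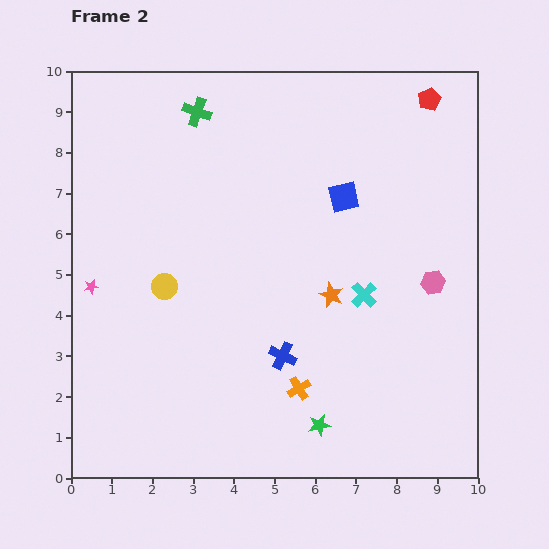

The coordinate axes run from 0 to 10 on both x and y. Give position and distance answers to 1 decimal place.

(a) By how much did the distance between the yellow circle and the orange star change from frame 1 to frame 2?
+1.5

Distance in frame 1: 2.6. Distance in frame 2: 4.1.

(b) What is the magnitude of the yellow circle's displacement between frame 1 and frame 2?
2.7

The yellow circle moved from (4.5, 3.1) to (2.3, 4.7), a distance of √(2.2² + 1.6²) ≈ 2.7.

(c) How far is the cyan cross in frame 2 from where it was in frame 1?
3.5

The cyan cross moved from (4.1, 6.1) to (7.2, 4.5), a distance of √(3.1² + 1.6²) ≈ 3.5.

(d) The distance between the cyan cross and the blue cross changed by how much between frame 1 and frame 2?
-2.5

Distance in frame 1: 5.0. Distance in frame 2: 2.5.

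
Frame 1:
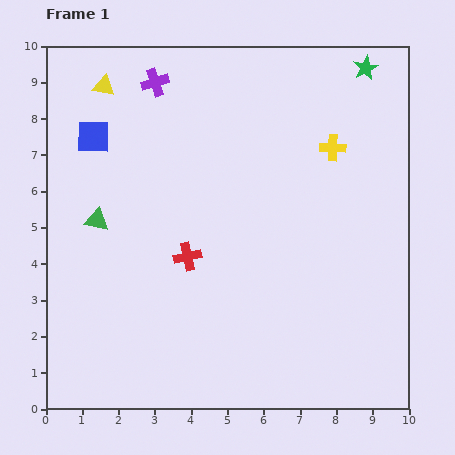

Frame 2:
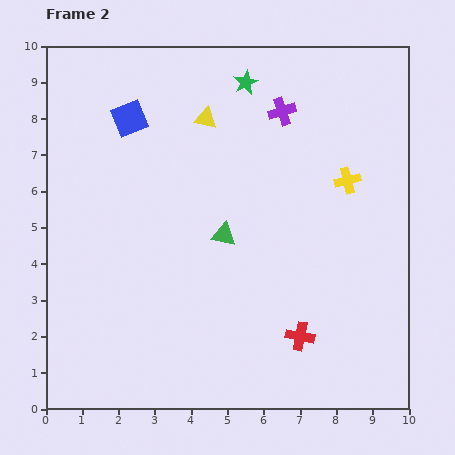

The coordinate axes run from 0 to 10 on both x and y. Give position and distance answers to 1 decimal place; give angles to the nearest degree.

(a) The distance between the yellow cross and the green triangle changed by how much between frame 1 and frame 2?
-3.1

Distance in frame 1: 6.8. Distance in frame 2: 3.7.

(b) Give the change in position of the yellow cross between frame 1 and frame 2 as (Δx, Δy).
(0.4, -0.9)

The yellow cross was at (7.9, 7.2) in frame 1 and (8.3, 6.3) in frame 2.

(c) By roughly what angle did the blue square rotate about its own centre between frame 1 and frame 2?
23° counter-clockwise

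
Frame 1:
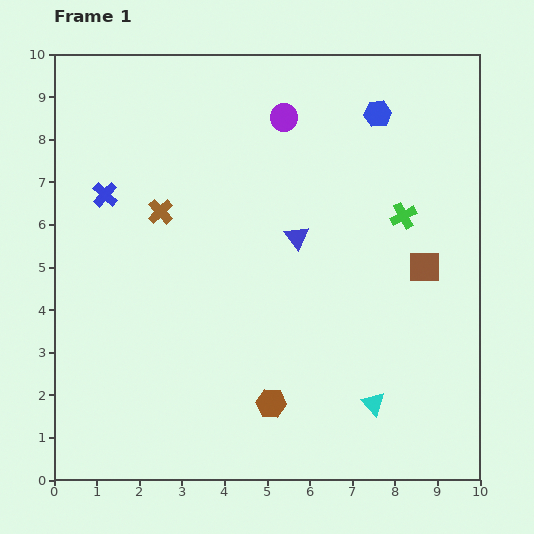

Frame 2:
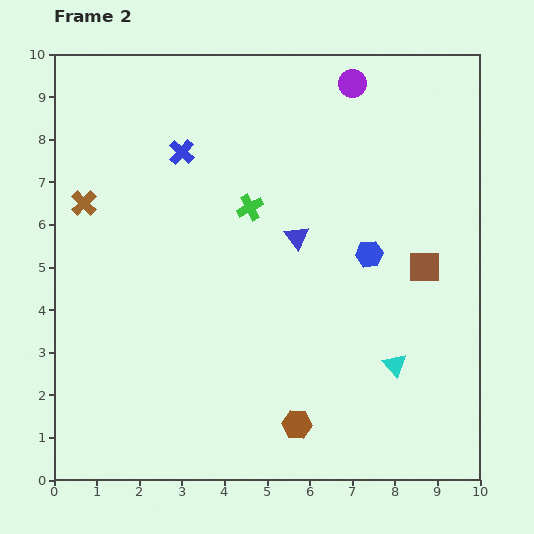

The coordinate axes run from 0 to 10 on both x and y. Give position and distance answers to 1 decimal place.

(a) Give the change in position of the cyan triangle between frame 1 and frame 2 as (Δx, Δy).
(0.5, 0.9)

The cyan triangle was at (7.5, 1.8) in frame 1 and (8.0, 2.7) in frame 2.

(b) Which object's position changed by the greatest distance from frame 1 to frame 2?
the green cross

(moved 3.6; next 3.3)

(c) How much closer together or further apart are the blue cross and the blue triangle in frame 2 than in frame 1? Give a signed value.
-1.2

Distance in frame 1: 4.6. Distance in frame 2: 3.4.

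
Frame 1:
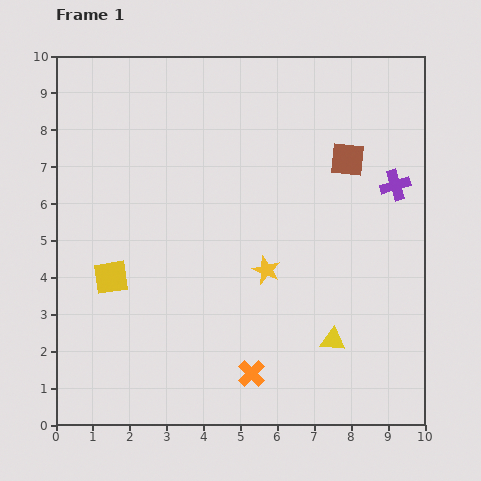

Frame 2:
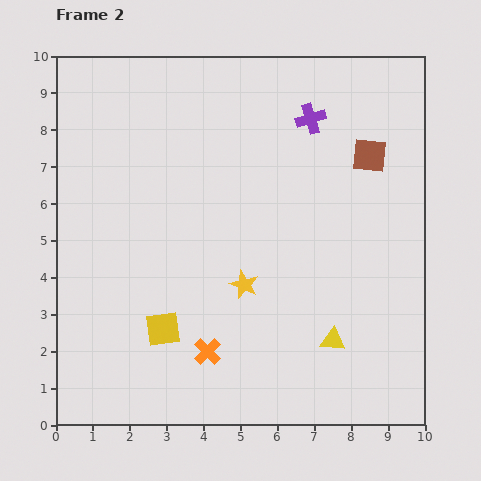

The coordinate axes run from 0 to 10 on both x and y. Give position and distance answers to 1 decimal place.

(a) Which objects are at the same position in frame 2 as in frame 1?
the yellow triangle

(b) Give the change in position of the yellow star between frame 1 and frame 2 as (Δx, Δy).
(-0.6, -0.4)

The yellow star was at (5.7, 4.2) in frame 1 and (5.1, 3.8) in frame 2.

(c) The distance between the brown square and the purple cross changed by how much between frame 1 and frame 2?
+0.4

Distance in frame 1: 1.5. Distance in frame 2: 1.9.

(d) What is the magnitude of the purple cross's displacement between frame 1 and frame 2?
2.9

The purple cross moved from (9.2, 6.5) to (6.9, 8.3), a distance of √(2.3² + 1.8²) ≈ 2.9.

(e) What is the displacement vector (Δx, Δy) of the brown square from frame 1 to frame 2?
(0.6, 0.1)

The brown square was at (7.9, 7.2) in frame 1 and (8.5, 7.3) in frame 2.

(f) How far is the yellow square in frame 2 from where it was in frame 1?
2.0

The yellow square moved from (1.5, 4.0) to (2.9, 2.6), a distance of √(1.4² + 1.4²) ≈ 2.0.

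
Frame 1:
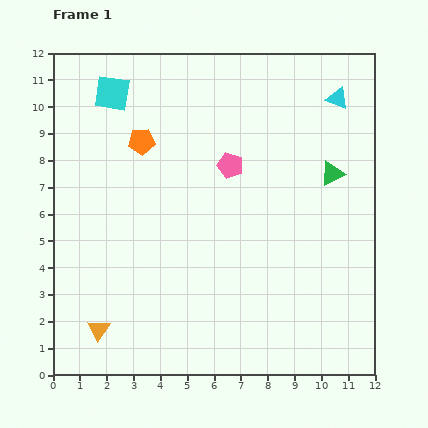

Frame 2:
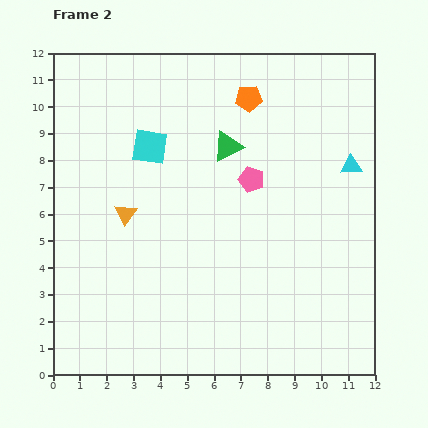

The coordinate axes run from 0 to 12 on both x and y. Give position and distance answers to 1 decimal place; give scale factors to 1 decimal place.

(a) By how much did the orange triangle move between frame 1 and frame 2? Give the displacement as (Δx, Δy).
(1.0, 4.3)

The orange triangle was at (1.7, 1.7) in frame 1 and (2.7, 6.0) in frame 2.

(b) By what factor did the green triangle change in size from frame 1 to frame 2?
1.3×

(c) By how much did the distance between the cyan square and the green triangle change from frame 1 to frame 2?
-5.8

Distance in frame 1: 8.7. Distance in frame 2: 2.9.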